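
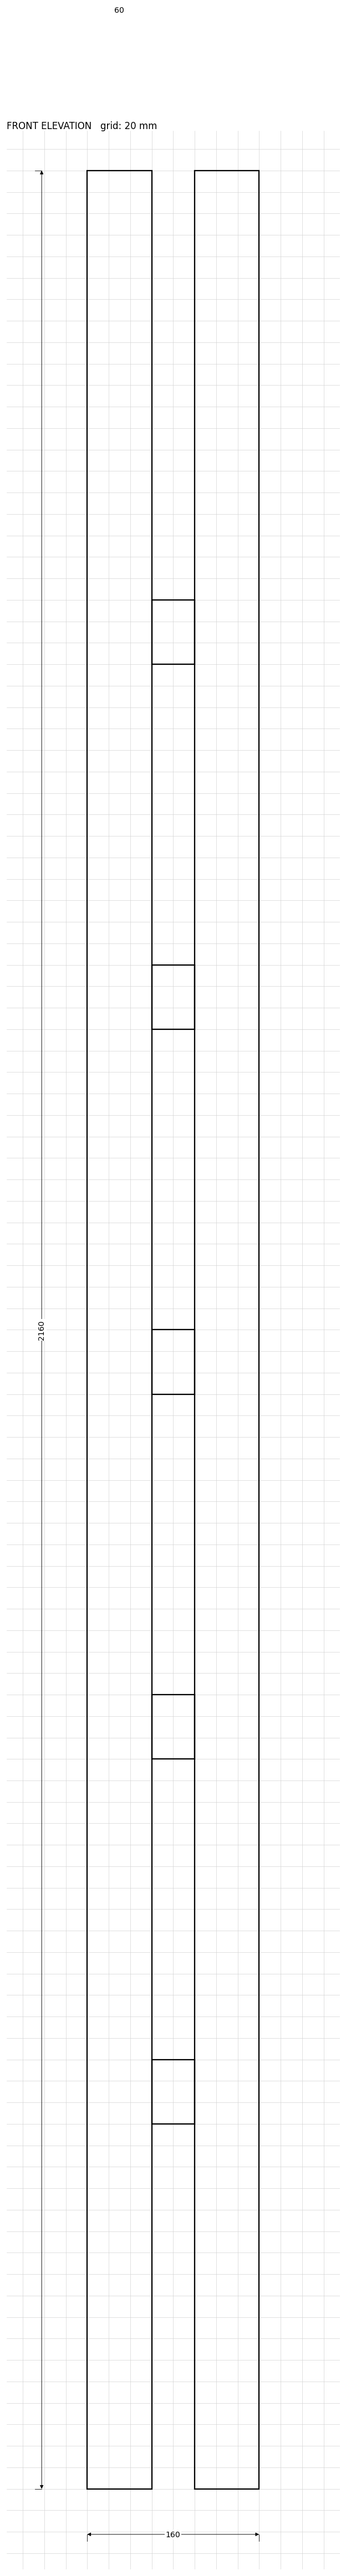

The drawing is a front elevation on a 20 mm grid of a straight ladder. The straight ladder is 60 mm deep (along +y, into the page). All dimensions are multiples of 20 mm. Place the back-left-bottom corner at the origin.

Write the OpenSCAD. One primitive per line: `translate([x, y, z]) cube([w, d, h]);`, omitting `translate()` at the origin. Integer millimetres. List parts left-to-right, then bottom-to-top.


cube([60, 60, 2160]);
translate([60, 0, 340]) cube([40, 60, 60]);
translate([60, 0, 680]) cube([40, 60, 60]);
translate([60, 0, 1020]) cube([40, 60, 60]);
translate([60, 0, 1360]) cube([40, 60, 60]);
translate([60, 0, 1700]) cube([40, 60, 60]);
translate([100, 0, 0]) cube([60, 60, 2160]);


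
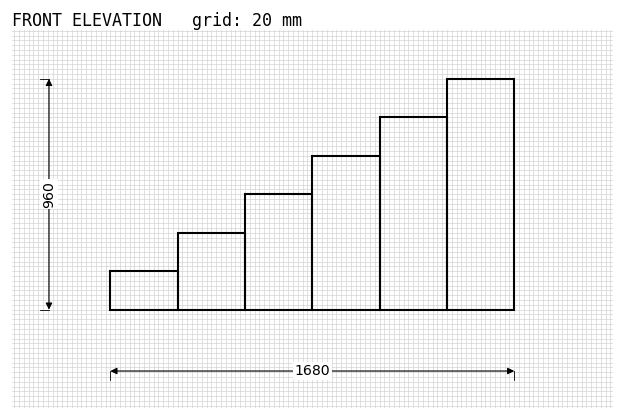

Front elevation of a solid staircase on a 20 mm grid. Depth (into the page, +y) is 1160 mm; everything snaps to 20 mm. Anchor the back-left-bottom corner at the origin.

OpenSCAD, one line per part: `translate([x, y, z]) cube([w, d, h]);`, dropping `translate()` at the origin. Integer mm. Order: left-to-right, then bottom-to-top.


cube([280, 1160, 160]);
translate([280, 0, 0]) cube([280, 1160, 320]);
translate([560, 0, 0]) cube([280, 1160, 480]);
translate([840, 0, 0]) cube([280, 1160, 640]);
translate([1120, 0, 0]) cube([280, 1160, 800]);
translate([1400, 0, 0]) cube([280, 1160, 960]);


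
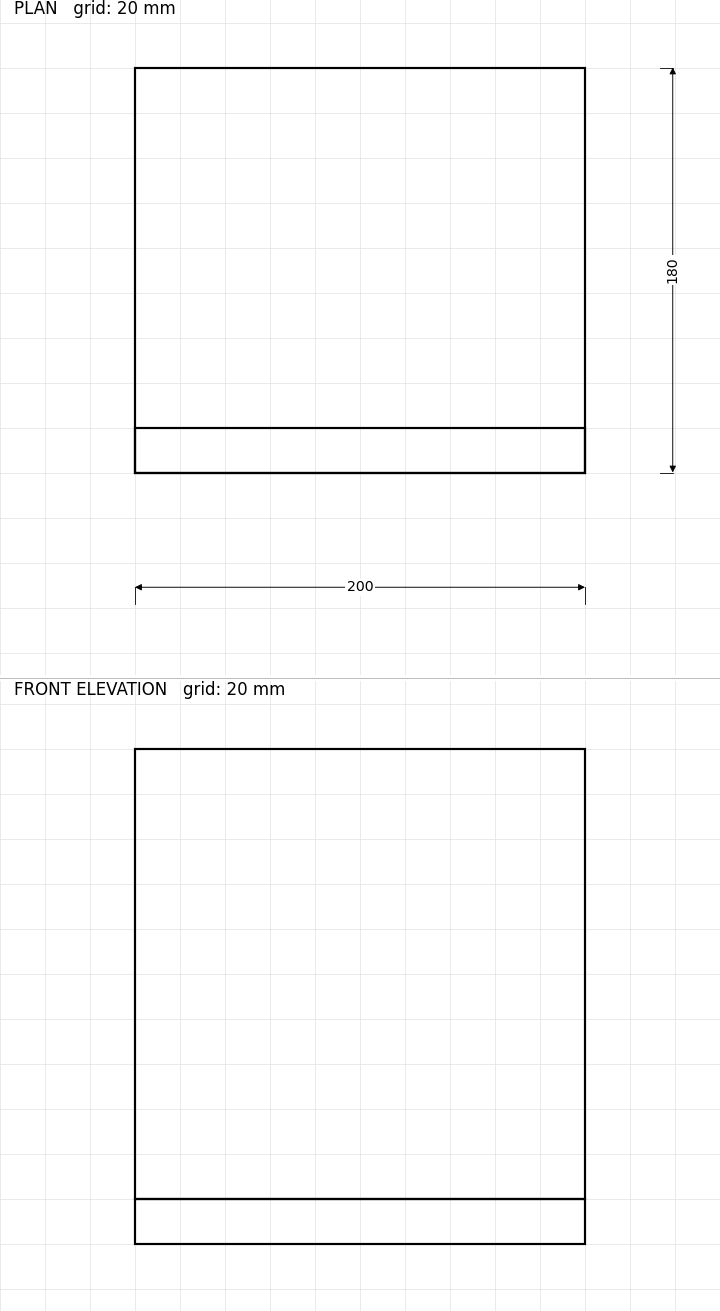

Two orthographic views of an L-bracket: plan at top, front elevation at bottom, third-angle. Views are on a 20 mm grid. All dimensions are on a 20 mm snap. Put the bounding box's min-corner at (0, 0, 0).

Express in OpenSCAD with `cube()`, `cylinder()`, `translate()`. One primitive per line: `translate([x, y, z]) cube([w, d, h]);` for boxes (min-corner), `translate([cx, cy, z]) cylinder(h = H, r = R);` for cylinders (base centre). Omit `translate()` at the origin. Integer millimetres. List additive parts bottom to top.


cube([200, 180, 20]);
translate([0, 0, 20]) cube([200, 20, 200]);


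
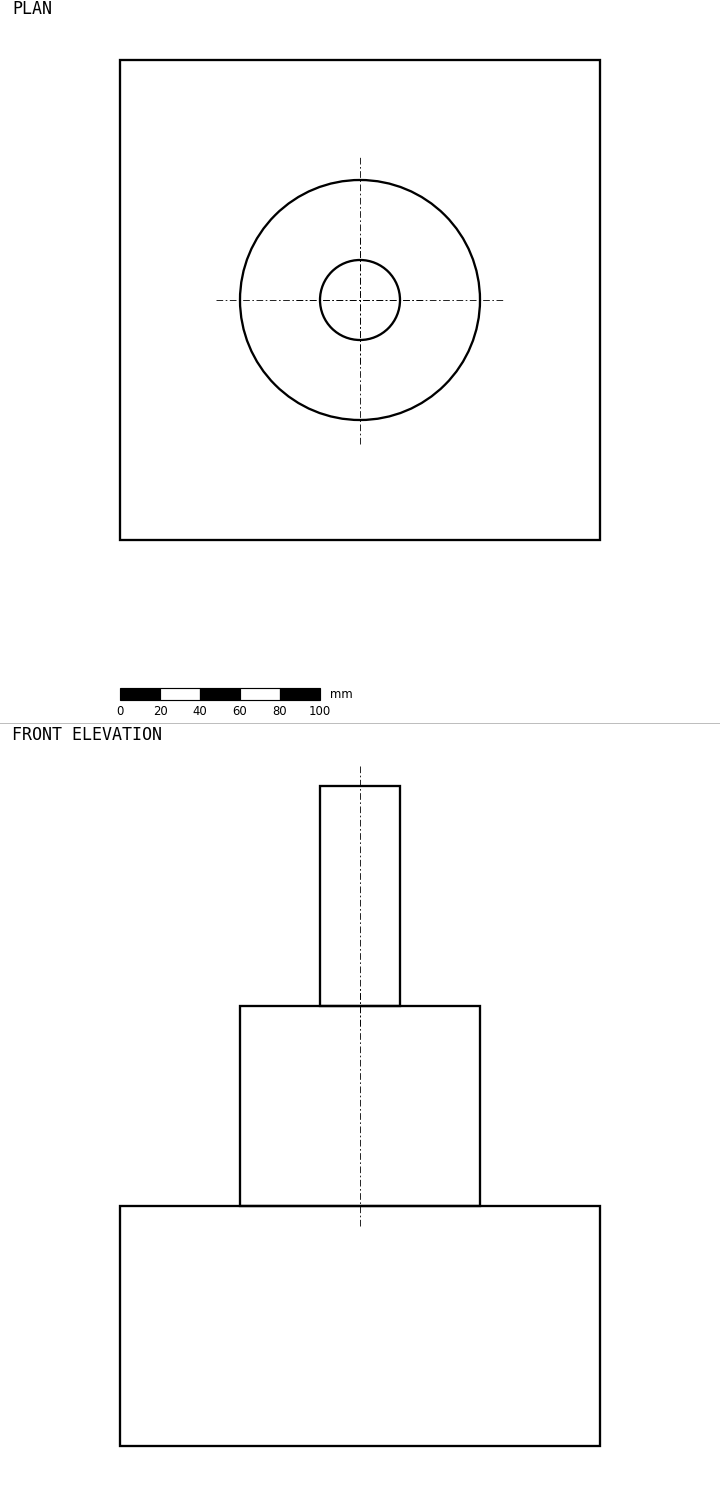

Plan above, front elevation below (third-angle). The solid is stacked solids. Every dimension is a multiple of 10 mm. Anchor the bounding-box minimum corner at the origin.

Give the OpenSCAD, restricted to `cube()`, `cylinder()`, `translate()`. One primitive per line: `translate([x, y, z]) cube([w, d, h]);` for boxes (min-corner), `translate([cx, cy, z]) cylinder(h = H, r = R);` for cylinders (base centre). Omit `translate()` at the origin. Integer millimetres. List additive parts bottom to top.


cube([240, 240, 120]);
translate([120, 120, 120]) cylinder(h = 100, r = 60);
translate([120, 120, 220]) cylinder(h = 110, r = 20);


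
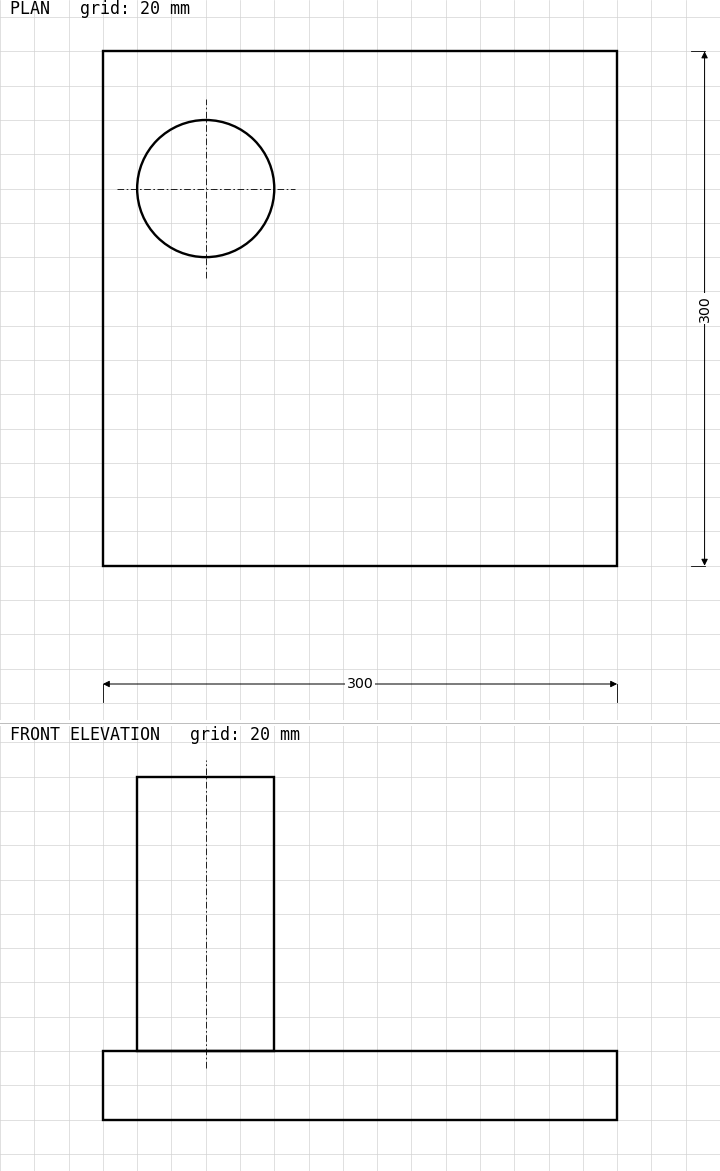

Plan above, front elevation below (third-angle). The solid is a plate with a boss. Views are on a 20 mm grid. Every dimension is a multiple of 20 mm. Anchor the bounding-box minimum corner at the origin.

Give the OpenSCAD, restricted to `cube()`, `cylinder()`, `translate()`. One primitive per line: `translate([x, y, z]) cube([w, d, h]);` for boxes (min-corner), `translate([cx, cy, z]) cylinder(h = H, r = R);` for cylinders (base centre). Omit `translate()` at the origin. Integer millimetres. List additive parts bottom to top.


cube([300, 300, 40]);
translate([60, 220, 40]) cylinder(h = 160, r = 40);


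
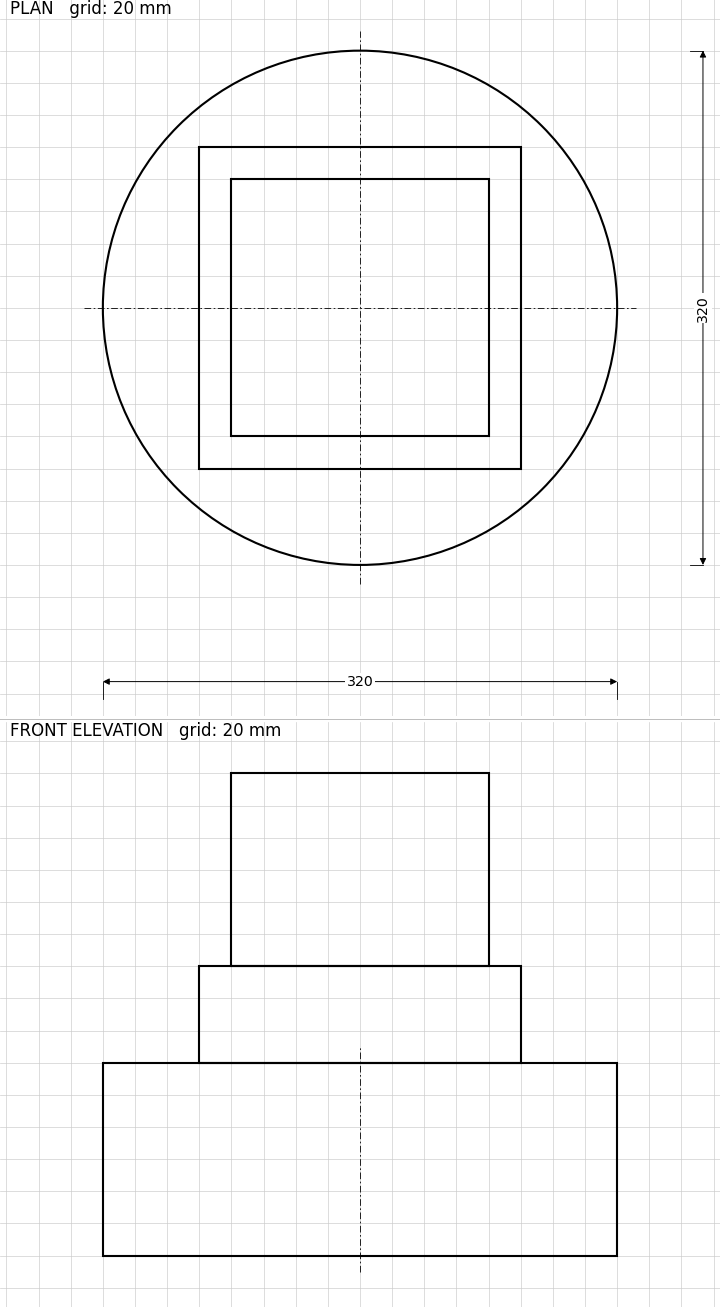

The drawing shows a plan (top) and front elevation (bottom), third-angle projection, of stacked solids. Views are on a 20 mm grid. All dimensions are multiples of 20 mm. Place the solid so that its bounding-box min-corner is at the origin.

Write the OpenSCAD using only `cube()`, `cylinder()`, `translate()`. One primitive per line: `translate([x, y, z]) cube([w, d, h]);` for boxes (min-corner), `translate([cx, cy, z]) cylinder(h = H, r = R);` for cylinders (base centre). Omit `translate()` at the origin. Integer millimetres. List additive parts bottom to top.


translate([160, 160, 0]) cylinder(h = 120, r = 160);
translate([60, 60, 120]) cube([200, 200, 60]);
translate([80, 80, 180]) cube([160, 160, 120]);


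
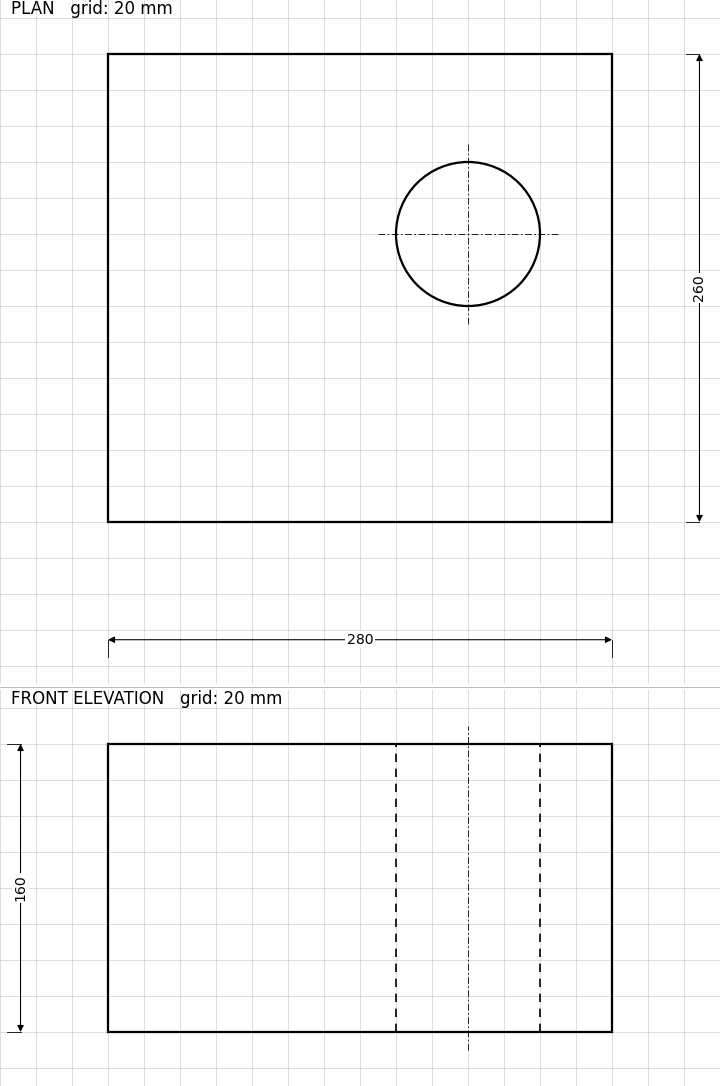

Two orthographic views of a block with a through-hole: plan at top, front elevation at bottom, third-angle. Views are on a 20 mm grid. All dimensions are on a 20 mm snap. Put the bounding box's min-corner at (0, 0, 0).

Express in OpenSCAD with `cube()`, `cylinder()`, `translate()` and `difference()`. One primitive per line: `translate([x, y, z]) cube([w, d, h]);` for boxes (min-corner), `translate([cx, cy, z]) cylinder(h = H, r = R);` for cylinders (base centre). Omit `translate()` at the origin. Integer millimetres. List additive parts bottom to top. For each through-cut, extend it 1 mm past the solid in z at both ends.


difference() {
  cube([280, 260, 160]);
  translate([200, 160, -1]) cylinder(h = 162, r = 40);
}


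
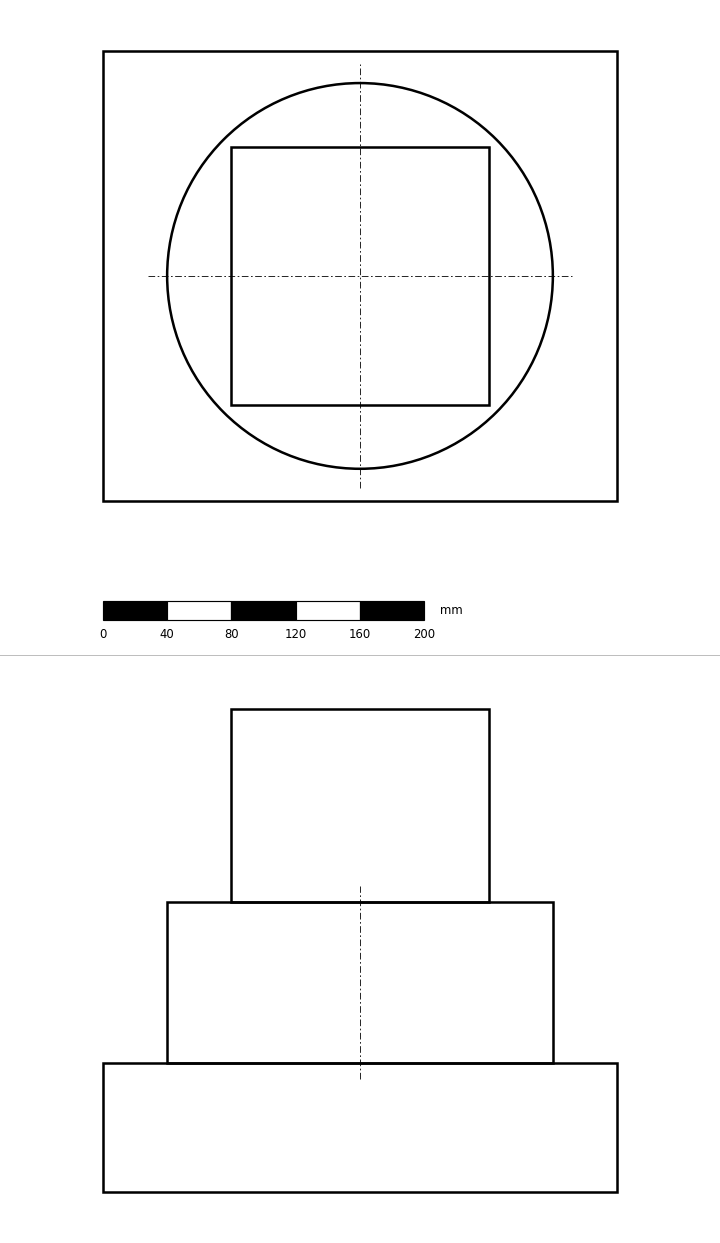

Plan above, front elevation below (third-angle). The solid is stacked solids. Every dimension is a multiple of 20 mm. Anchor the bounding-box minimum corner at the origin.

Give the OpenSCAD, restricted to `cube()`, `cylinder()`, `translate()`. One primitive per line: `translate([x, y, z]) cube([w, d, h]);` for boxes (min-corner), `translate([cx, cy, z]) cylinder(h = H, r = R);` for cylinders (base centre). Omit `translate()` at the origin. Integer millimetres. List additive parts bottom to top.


cube([320, 280, 80]);
translate([160, 140, 80]) cylinder(h = 100, r = 120);
translate([80, 60, 180]) cube([160, 160, 120]);


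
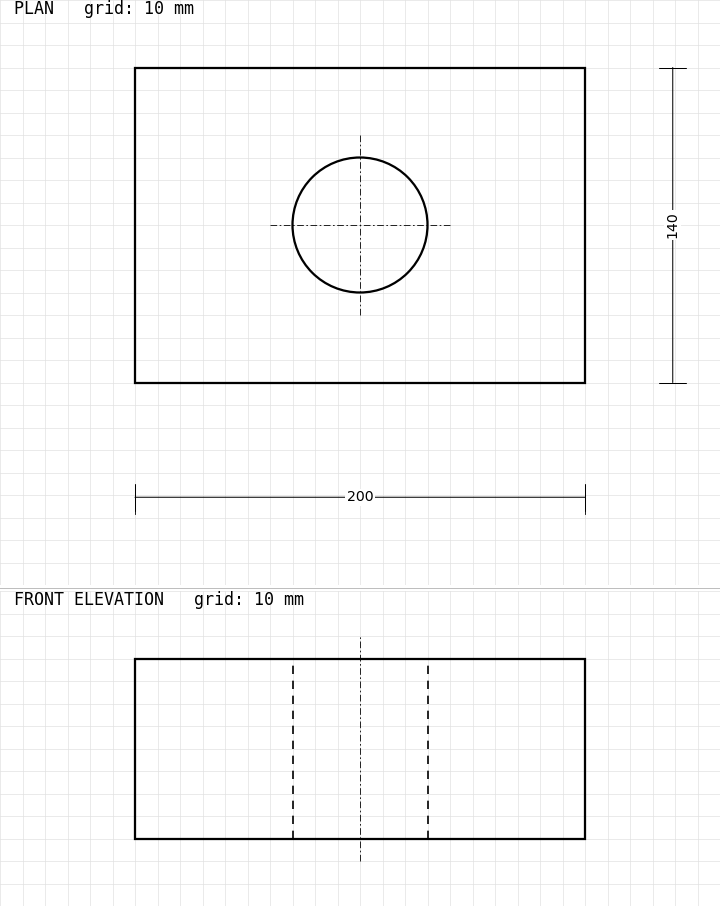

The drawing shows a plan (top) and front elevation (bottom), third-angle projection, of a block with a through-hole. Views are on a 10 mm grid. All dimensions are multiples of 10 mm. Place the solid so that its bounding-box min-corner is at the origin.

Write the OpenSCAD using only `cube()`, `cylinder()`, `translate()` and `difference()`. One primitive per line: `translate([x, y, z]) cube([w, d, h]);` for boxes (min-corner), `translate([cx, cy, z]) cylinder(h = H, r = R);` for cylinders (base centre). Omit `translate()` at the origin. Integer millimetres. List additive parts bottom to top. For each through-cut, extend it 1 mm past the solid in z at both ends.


difference() {
  cube([200, 140, 80]);
  translate([100, 70, -1]) cylinder(h = 82, r = 30);
}


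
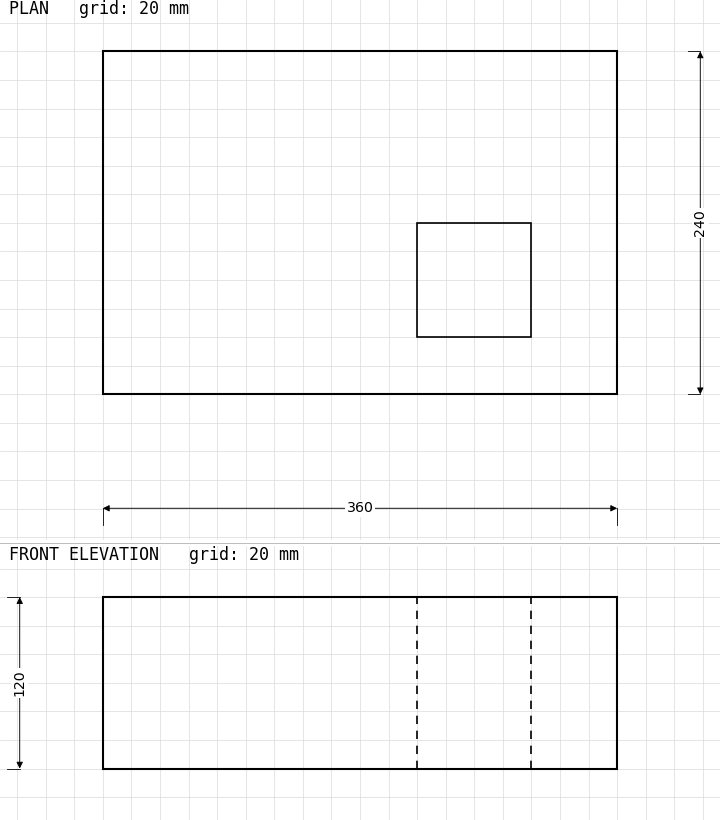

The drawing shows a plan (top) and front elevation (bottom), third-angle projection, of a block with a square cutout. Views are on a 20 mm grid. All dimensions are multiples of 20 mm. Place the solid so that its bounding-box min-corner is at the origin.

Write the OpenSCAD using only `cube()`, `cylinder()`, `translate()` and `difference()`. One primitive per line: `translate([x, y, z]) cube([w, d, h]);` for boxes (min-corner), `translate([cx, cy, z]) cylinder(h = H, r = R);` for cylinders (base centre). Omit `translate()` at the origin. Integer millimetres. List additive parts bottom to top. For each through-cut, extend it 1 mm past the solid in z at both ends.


difference() {
  cube([360, 240, 120]);
  translate([220, 40, -1]) cube([80, 80, 122]);
}


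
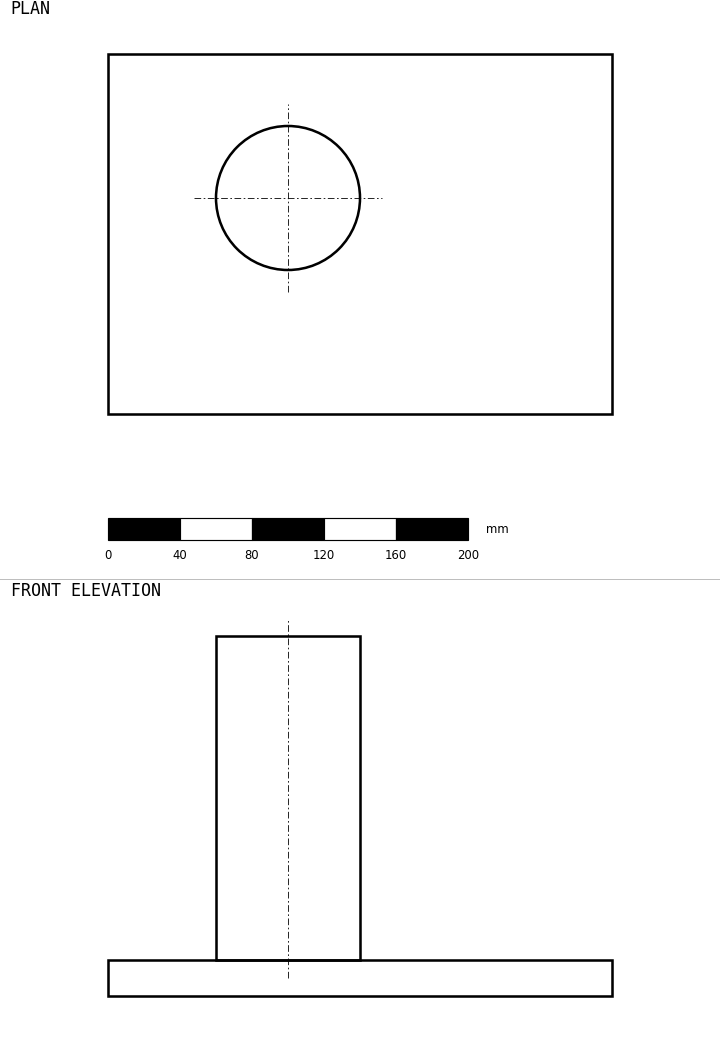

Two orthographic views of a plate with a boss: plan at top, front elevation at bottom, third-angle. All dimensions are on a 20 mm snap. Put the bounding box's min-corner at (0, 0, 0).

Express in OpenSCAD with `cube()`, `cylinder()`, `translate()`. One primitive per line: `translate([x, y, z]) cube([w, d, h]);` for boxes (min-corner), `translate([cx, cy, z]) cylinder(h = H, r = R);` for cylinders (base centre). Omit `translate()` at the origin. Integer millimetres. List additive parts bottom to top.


cube([280, 200, 20]);
translate([100, 120, 20]) cylinder(h = 180, r = 40);


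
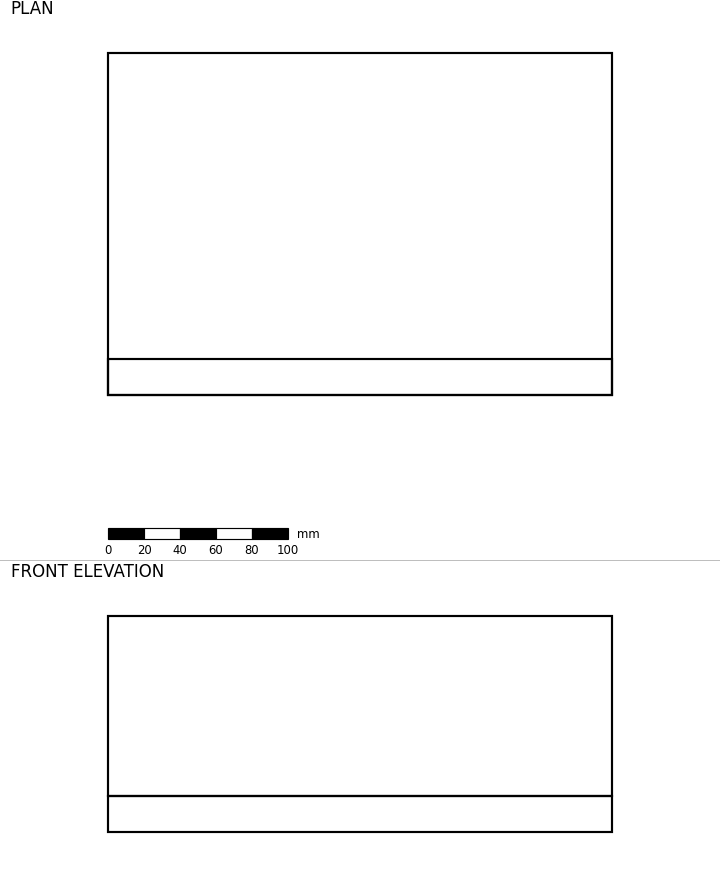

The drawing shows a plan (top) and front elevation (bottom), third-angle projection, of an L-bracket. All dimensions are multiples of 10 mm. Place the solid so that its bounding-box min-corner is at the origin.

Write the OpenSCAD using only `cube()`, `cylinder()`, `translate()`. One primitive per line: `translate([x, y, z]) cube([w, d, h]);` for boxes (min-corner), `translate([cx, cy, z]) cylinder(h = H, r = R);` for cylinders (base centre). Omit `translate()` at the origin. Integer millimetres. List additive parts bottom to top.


cube([280, 190, 20]);
translate([0, 0, 20]) cube([280, 20, 100]);


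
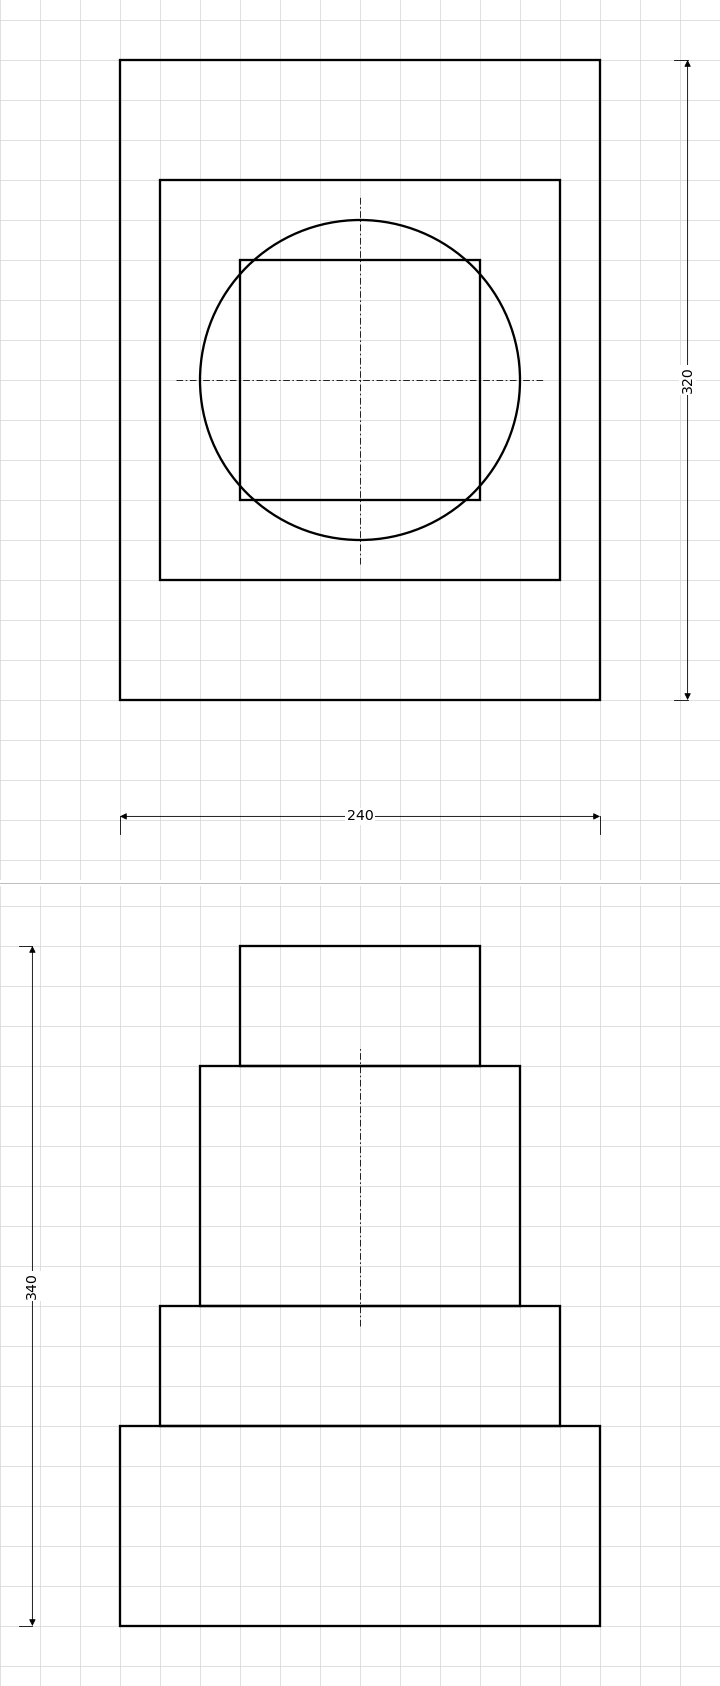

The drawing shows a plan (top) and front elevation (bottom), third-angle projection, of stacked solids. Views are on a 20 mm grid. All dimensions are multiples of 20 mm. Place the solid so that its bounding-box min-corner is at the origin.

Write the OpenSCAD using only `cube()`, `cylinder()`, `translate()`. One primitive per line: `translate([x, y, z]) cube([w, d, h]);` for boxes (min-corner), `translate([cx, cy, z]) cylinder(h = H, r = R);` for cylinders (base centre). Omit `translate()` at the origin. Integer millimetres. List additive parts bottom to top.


cube([240, 320, 100]);
translate([20, 60, 100]) cube([200, 200, 60]);
translate([120, 160, 160]) cylinder(h = 120, r = 80);
translate([60, 100, 280]) cube([120, 120, 60]);


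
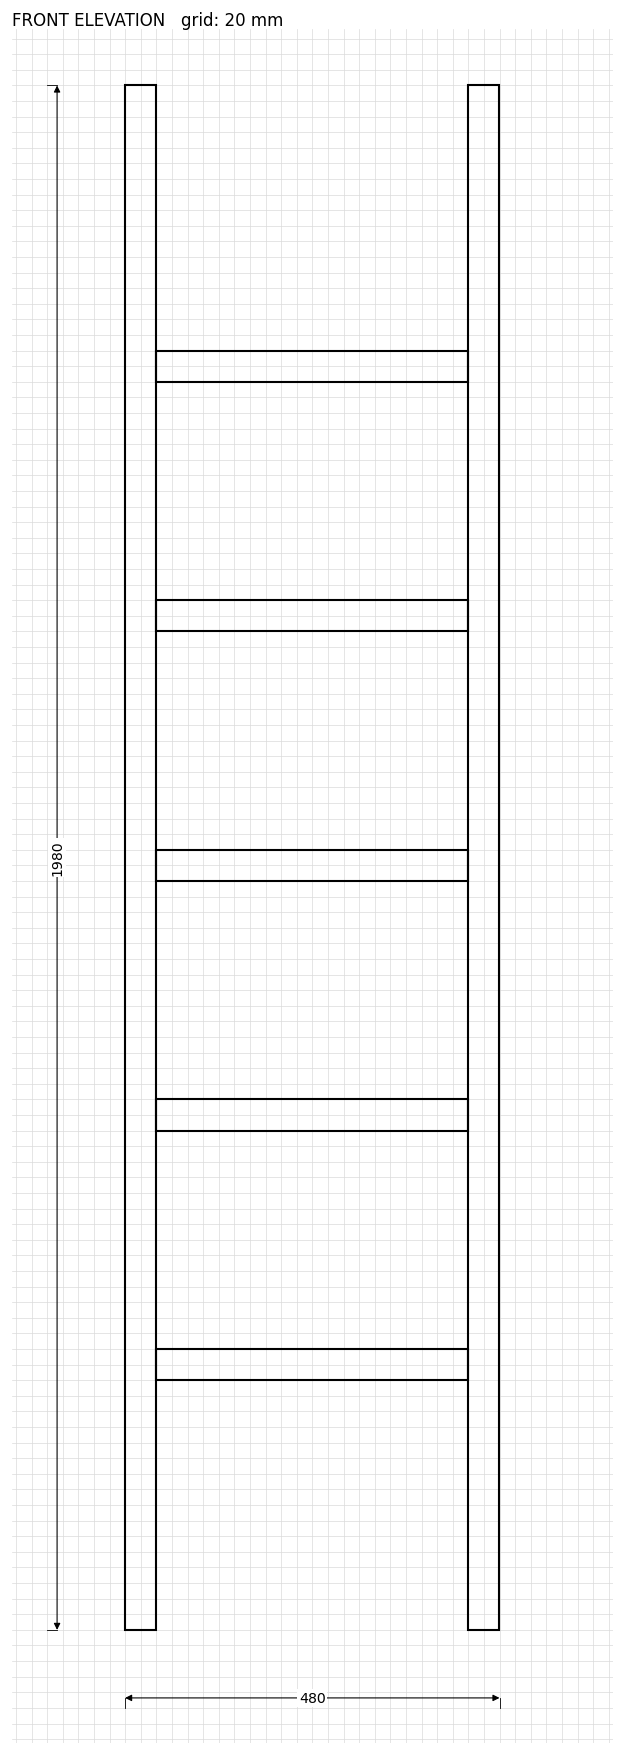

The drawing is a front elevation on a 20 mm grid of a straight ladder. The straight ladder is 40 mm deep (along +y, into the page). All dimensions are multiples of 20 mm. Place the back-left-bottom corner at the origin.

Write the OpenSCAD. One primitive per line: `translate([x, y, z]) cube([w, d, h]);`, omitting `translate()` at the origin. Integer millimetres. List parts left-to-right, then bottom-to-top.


cube([40, 40, 1980]);
translate([40, 0, 320]) cube([400, 40, 40]);
translate([40, 0, 640]) cube([400, 40, 40]);
translate([40, 0, 960]) cube([400, 40, 40]);
translate([40, 0, 1280]) cube([400, 40, 40]);
translate([40, 0, 1600]) cube([400, 40, 40]);
translate([440, 0, 0]) cube([40, 40, 1980]);


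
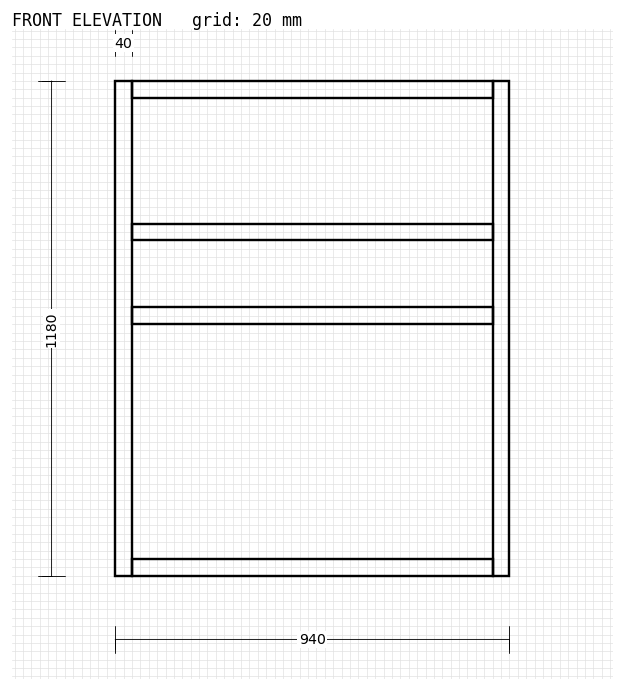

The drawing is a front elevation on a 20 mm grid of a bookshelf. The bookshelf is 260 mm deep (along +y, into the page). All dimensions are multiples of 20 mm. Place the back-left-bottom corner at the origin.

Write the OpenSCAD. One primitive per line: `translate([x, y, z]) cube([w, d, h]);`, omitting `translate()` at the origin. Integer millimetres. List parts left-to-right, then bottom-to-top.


cube([40, 260, 1180]);
translate([40, 0, 0]) cube([860, 260, 40]);
translate([40, 0, 600]) cube([860, 260, 40]);
translate([40, 0, 800]) cube([860, 260, 40]);
translate([40, 0, 1140]) cube([860, 260, 40]);
translate([900, 0, 0]) cube([40, 260, 1180]);


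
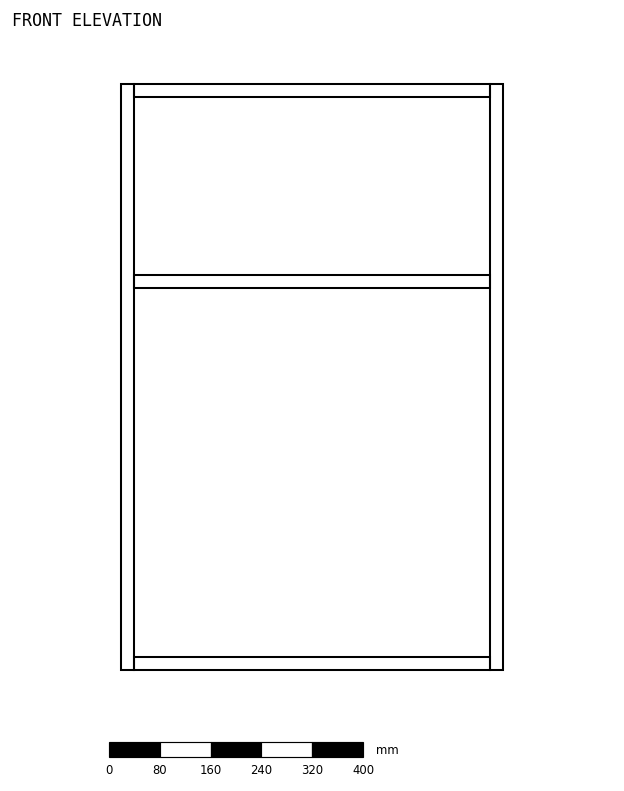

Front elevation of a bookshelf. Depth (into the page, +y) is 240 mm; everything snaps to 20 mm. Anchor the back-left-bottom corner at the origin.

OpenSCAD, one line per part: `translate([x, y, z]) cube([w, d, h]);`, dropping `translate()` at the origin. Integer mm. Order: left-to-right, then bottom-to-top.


cube([20, 240, 920]);
translate([20, 0, 0]) cube([560, 240, 20]);
translate([20, 0, 600]) cube([560, 240, 20]);
translate([20, 0, 900]) cube([560, 240, 20]);
translate([580, 0, 0]) cube([20, 240, 920]);


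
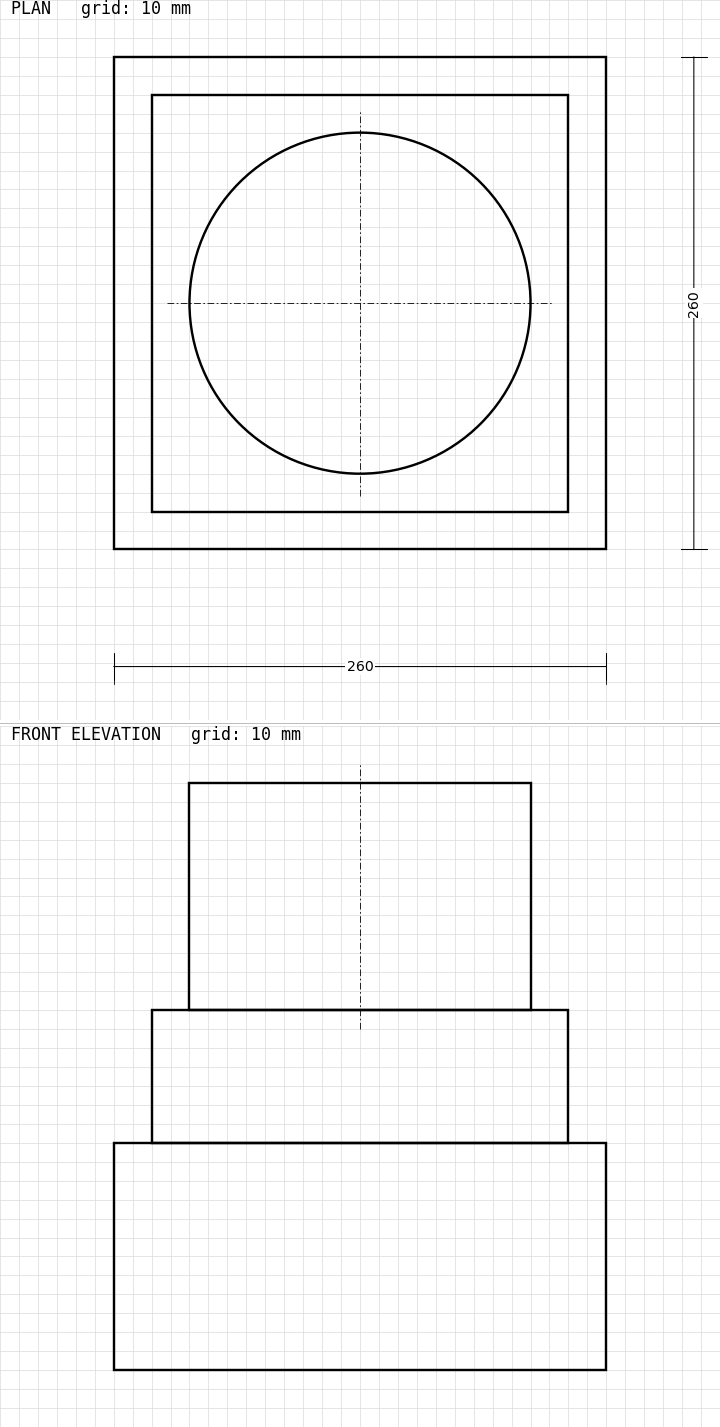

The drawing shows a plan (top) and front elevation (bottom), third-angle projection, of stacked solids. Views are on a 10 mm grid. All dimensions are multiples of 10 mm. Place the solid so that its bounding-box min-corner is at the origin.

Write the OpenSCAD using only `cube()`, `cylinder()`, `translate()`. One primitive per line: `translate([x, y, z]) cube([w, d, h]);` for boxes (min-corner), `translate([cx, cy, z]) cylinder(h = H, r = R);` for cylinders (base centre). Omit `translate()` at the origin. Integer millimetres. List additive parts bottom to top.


cube([260, 260, 120]);
translate([20, 20, 120]) cube([220, 220, 70]);
translate([130, 130, 190]) cylinder(h = 120, r = 90);


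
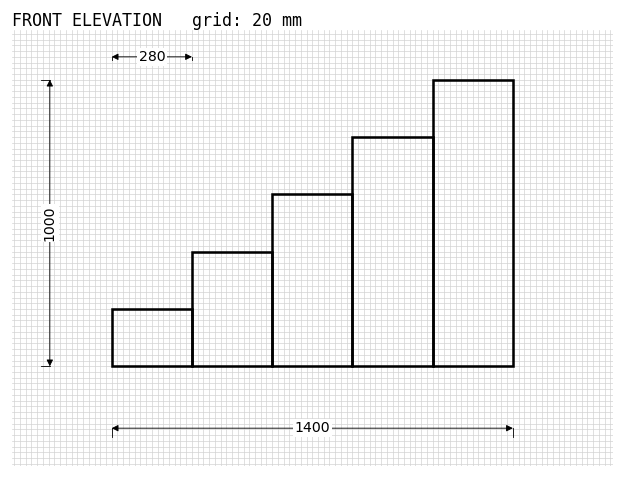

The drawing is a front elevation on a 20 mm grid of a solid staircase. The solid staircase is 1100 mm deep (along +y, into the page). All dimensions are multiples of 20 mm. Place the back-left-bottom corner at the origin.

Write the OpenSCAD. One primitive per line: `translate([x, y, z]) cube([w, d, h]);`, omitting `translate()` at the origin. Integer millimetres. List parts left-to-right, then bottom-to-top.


cube([280, 1100, 200]);
translate([280, 0, 0]) cube([280, 1100, 400]);
translate([560, 0, 0]) cube([280, 1100, 600]);
translate([840, 0, 0]) cube([280, 1100, 800]);
translate([1120, 0, 0]) cube([280, 1100, 1000]);


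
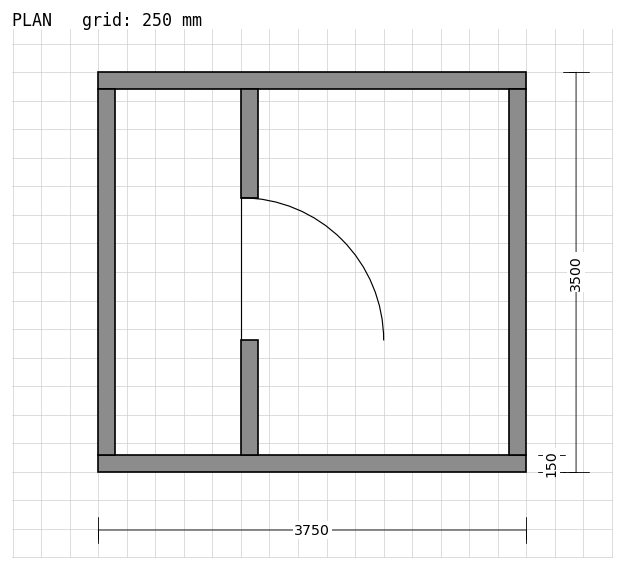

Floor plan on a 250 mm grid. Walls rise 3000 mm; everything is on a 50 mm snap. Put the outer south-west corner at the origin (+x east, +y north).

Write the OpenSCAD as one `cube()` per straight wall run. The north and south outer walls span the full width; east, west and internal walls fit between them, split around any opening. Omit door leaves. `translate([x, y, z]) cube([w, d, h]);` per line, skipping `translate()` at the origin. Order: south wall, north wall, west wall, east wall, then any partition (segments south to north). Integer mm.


cube([3750, 150, 3000]);
translate([0, 3350, 0]) cube([3750, 150, 3000]);
translate([0, 150, 0]) cube([150, 3200, 3000]);
translate([3600, 150, 0]) cube([150, 3200, 3000]);
translate([1250, 150, 0]) cube([150, 1000, 3000]);
translate([1250, 2400, 0]) cube([150, 950, 3000]);


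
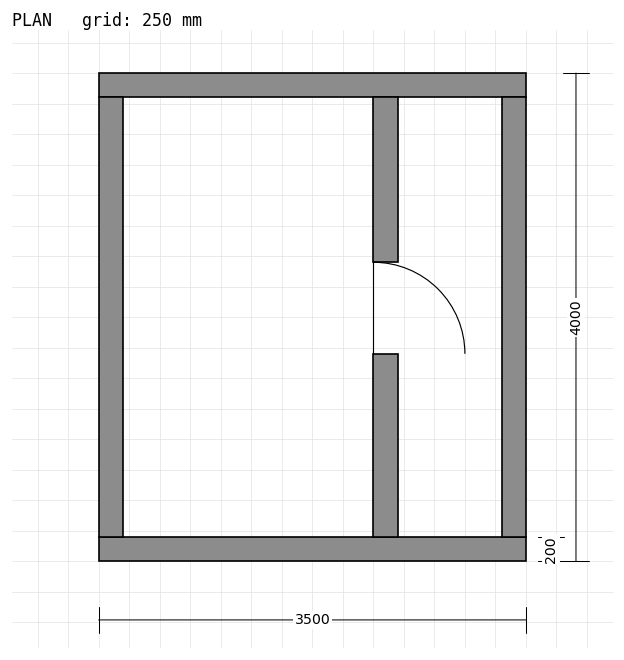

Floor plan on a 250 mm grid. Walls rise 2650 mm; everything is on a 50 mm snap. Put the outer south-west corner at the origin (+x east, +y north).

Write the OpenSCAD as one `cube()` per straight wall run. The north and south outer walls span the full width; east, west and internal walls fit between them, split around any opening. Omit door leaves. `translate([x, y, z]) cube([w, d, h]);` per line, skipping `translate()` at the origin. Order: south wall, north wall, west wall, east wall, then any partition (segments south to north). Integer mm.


cube([3500, 200, 2650]);
translate([0, 3800, 0]) cube([3500, 200, 2650]);
translate([0, 200, 0]) cube([200, 3600, 2650]);
translate([3300, 200, 0]) cube([200, 3600, 2650]);
translate([2250, 200, 0]) cube([200, 1500, 2650]);
translate([2250, 2450, 0]) cube([200, 1350, 2650]);


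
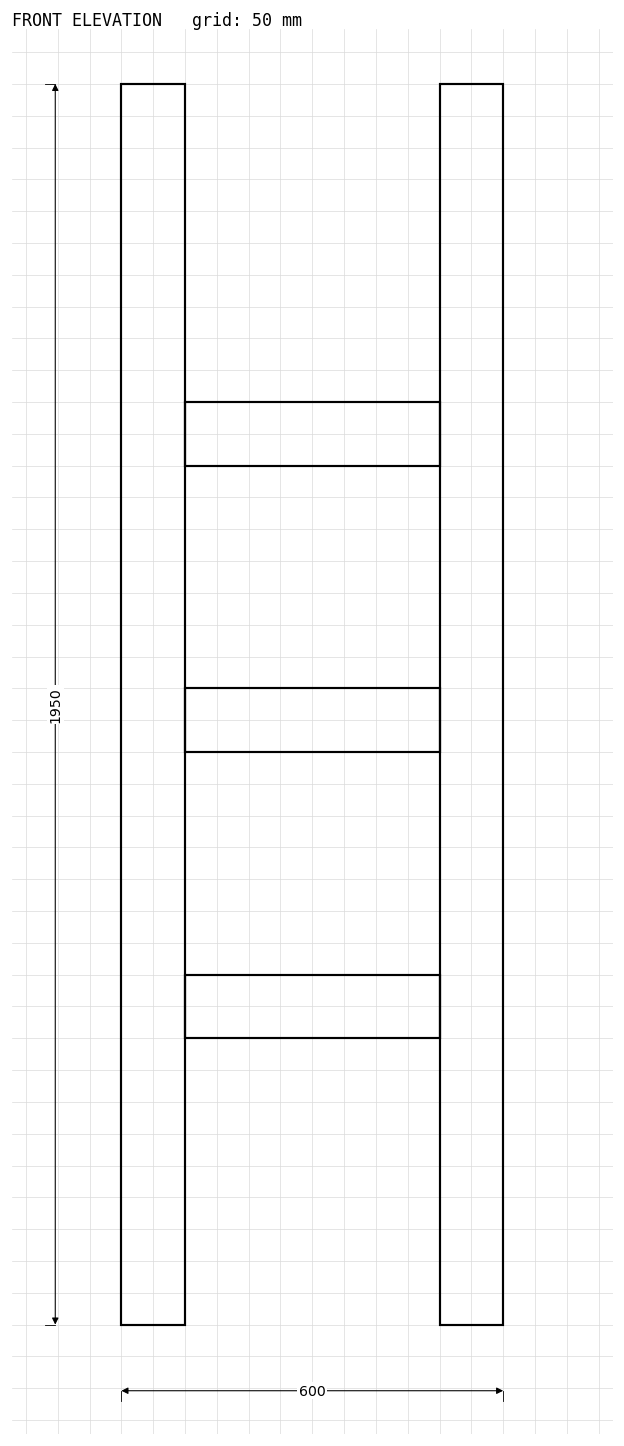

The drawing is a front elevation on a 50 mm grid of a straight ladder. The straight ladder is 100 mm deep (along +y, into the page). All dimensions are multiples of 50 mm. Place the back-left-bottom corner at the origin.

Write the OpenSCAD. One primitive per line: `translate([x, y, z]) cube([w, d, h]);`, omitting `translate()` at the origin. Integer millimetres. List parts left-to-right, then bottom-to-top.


cube([100, 100, 1950]);
translate([100, 0, 450]) cube([400, 100, 100]);
translate([100, 0, 900]) cube([400, 100, 100]);
translate([100, 0, 1350]) cube([400, 100, 100]);
translate([500, 0, 0]) cube([100, 100, 1950]);


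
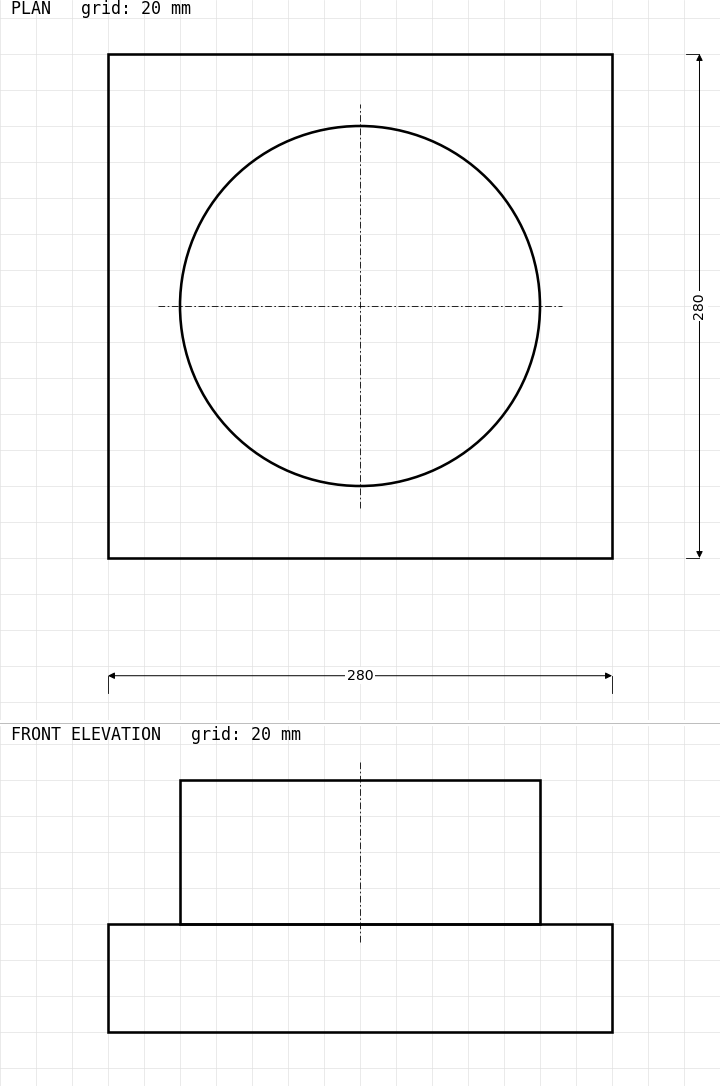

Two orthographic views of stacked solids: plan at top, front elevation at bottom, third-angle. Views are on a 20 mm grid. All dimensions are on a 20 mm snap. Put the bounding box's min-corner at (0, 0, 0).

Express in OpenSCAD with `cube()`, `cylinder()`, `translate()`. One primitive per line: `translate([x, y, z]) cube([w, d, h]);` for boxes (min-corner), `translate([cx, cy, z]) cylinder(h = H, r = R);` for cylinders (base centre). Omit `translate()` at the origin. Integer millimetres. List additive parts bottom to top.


cube([280, 280, 60]);
translate([140, 140, 60]) cylinder(h = 80, r = 100);


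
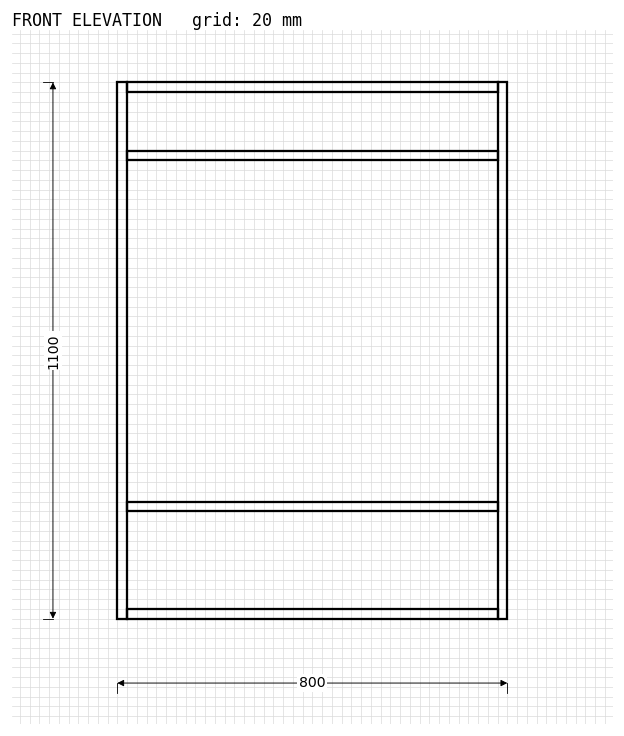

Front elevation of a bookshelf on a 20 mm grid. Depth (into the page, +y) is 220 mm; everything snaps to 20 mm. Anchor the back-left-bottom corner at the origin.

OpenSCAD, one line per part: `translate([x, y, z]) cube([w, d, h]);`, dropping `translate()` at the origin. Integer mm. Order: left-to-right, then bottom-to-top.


cube([20, 220, 1100]);
translate([20, 0, 0]) cube([760, 220, 20]);
translate([20, 0, 220]) cube([760, 220, 20]);
translate([20, 0, 940]) cube([760, 220, 20]);
translate([20, 0, 1080]) cube([760, 220, 20]);
translate([780, 0, 0]) cube([20, 220, 1100]);


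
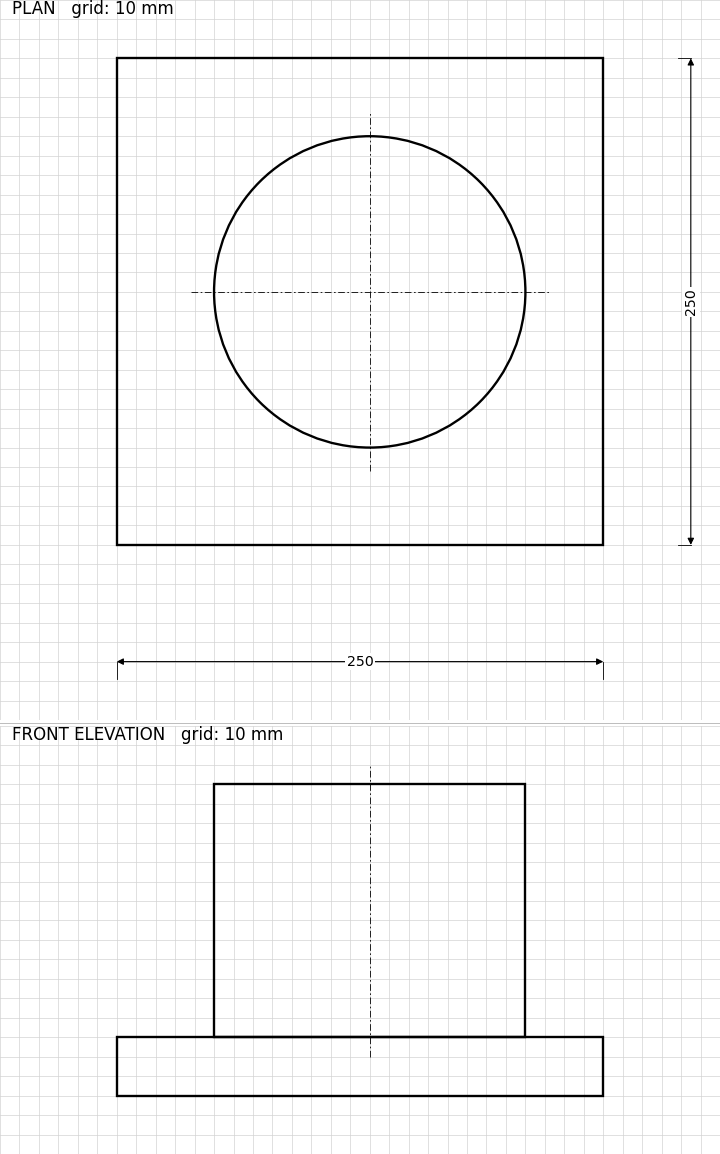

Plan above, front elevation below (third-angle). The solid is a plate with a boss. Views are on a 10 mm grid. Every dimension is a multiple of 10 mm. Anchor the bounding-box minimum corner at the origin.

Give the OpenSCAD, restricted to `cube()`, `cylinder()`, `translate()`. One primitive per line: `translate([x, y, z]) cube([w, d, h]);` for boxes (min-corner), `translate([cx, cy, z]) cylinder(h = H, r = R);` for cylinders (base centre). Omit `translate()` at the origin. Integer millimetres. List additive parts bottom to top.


cube([250, 250, 30]);
translate([130, 130, 30]) cylinder(h = 130, r = 80);


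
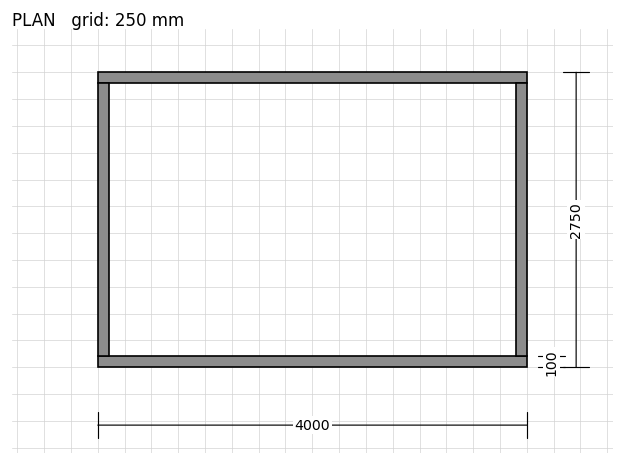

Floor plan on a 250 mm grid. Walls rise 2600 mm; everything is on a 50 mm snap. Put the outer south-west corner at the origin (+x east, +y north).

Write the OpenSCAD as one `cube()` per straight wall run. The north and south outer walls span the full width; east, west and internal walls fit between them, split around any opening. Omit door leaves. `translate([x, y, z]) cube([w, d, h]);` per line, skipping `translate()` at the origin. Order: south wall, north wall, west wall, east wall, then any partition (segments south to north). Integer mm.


cube([4000, 100, 2600]);
translate([0, 2650, 0]) cube([4000, 100, 2600]);
translate([0, 100, 0]) cube([100, 2550, 2600]);
translate([3900, 100, 0]) cube([100, 2550, 2600]);


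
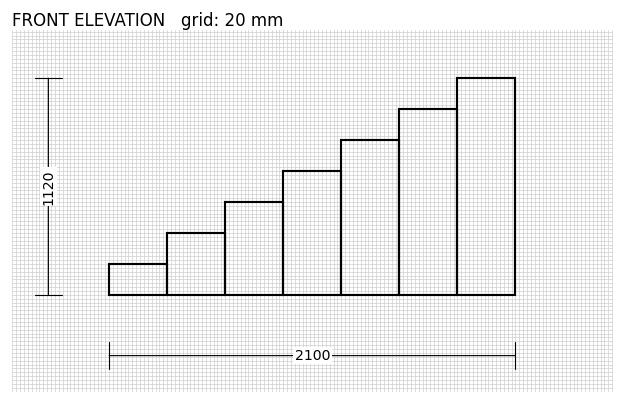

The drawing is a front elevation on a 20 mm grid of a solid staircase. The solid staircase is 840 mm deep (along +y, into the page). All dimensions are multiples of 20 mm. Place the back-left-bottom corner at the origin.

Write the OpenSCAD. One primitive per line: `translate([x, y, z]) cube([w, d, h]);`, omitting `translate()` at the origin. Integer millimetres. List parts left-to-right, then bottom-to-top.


cube([300, 840, 160]);
translate([300, 0, 0]) cube([300, 840, 320]);
translate([600, 0, 0]) cube([300, 840, 480]);
translate([900, 0, 0]) cube([300, 840, 640]);
translate([1200, 0, 0]) cube([300, 840, 800]);
translate([1500, 0, 0]) cube([300, 840, 960]);
translate([1800, 0, 0]) cube([300, 840, 1120]);


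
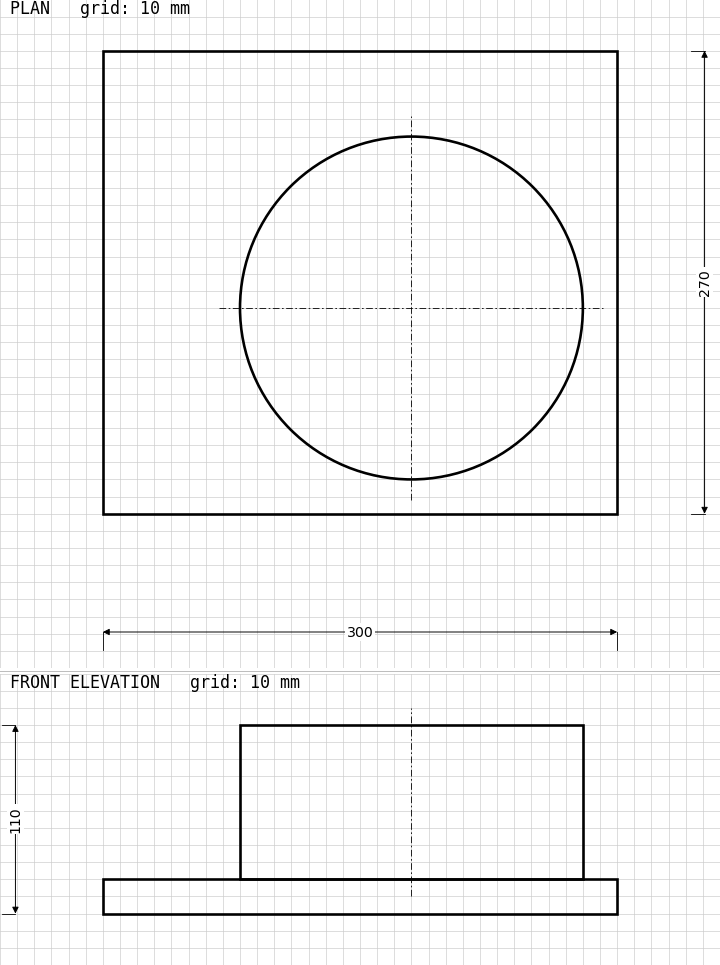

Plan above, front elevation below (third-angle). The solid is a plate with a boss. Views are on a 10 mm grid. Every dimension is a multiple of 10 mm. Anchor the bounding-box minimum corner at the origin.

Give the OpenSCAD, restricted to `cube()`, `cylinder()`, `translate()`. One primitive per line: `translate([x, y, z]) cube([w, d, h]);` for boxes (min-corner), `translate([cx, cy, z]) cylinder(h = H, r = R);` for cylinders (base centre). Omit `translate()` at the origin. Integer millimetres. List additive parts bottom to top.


cube([300, 270, 20]);
translate([180, 120, 20]) cylinder(h = 90, r = 100);


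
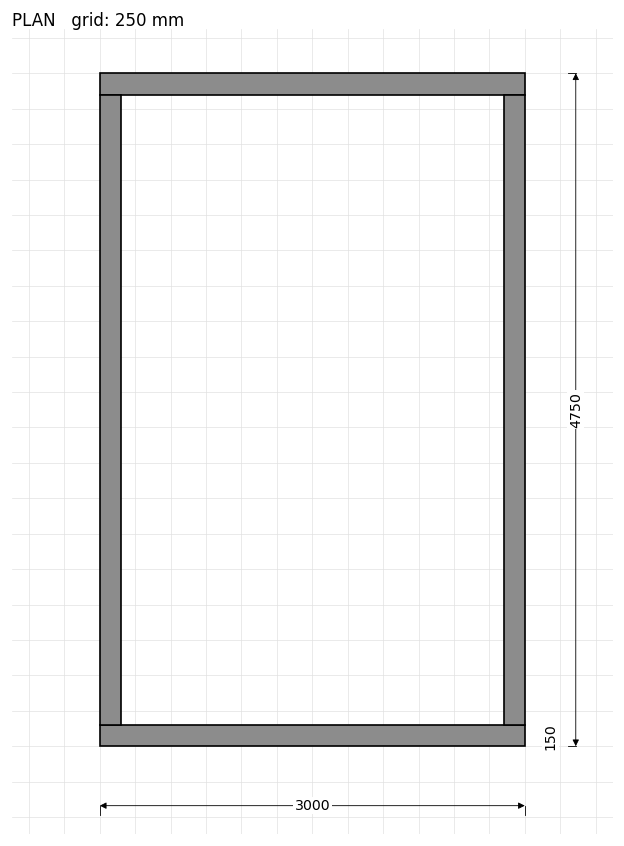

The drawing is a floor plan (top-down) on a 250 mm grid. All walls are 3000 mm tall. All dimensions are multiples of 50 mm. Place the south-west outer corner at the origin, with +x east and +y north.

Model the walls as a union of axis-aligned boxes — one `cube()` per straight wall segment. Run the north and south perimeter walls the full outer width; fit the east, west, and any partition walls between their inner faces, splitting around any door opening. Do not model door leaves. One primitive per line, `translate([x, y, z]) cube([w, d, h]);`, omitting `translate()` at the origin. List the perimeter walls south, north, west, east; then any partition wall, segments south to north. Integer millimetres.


cube([3000, 150, 3000]);
translate([0, 4600, 0]) cube([3000, 150, 3000]);
translate([0, 150, 0]) cube([150, 4450, 3000]);
translate([2850, 150, 0]) cube([150, 4450, 3000]);


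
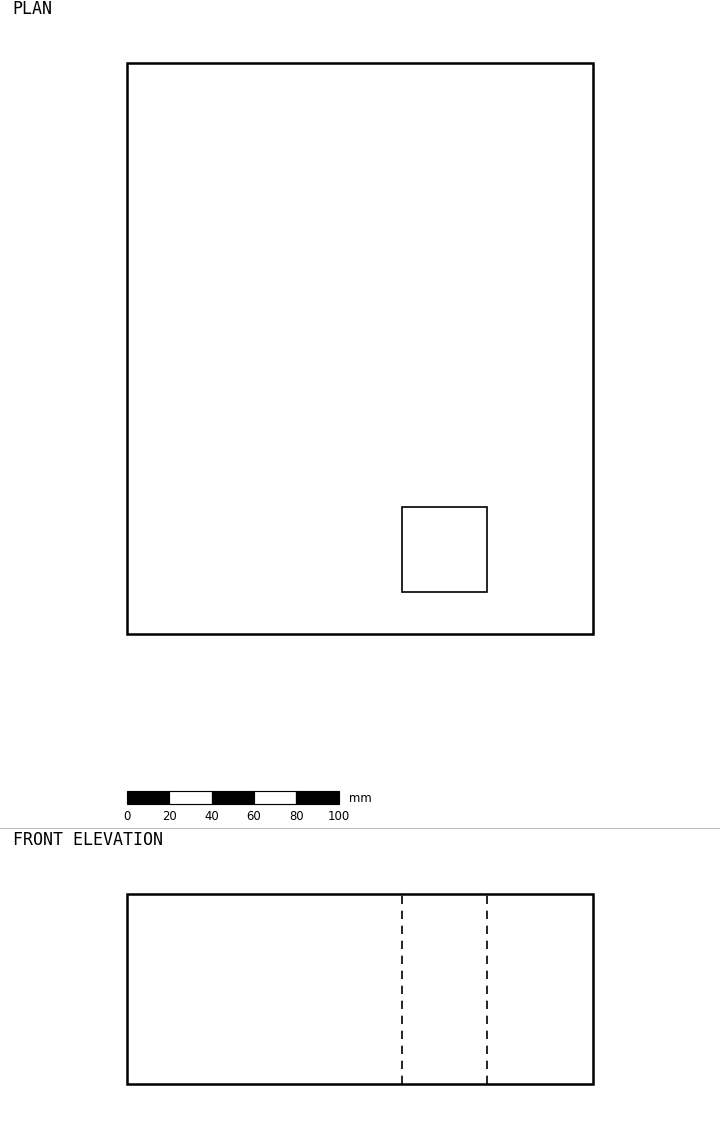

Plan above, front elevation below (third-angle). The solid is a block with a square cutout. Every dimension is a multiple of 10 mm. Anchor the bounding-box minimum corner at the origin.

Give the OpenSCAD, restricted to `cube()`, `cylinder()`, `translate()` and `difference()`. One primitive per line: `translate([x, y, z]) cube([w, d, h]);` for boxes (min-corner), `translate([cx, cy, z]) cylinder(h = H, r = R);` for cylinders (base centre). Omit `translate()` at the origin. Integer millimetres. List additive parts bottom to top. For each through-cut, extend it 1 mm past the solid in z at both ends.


difference() {
  cube([220, 270, 90]);
  translate([130, 20, -1]) cube([40, 40, 92]);
}


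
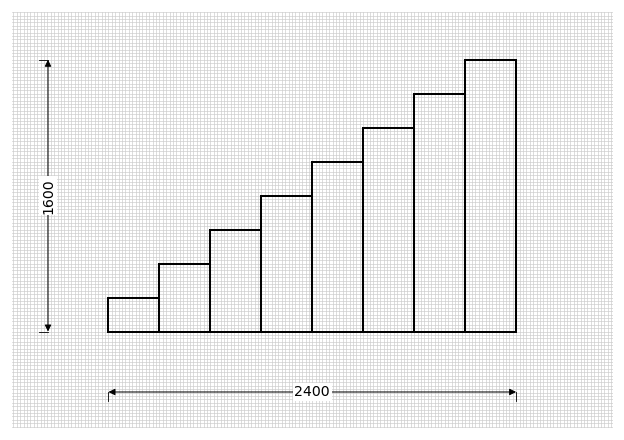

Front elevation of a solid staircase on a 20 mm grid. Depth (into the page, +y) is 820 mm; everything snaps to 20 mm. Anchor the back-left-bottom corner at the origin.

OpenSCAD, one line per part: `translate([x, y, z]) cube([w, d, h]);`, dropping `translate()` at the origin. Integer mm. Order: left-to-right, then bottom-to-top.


cube([300, 820, 200]);
translate([300, 0, 0]) cube([300, 820, 400]);
translate([600, 0, 0]) cube([300, 820, 600]);
translate([900, 0, 0]) cube([300, 820, 800]);
translate([1200, 0, 0]) cube([300, 820, 1000]);
translate([1500, 0, 0]) cube([300, 820, 1200]);
translate([1800, 0, 0]) cube([300, 820, 1400]);
translate([2100, 0, 0]) cube([300, 820, 1600]);


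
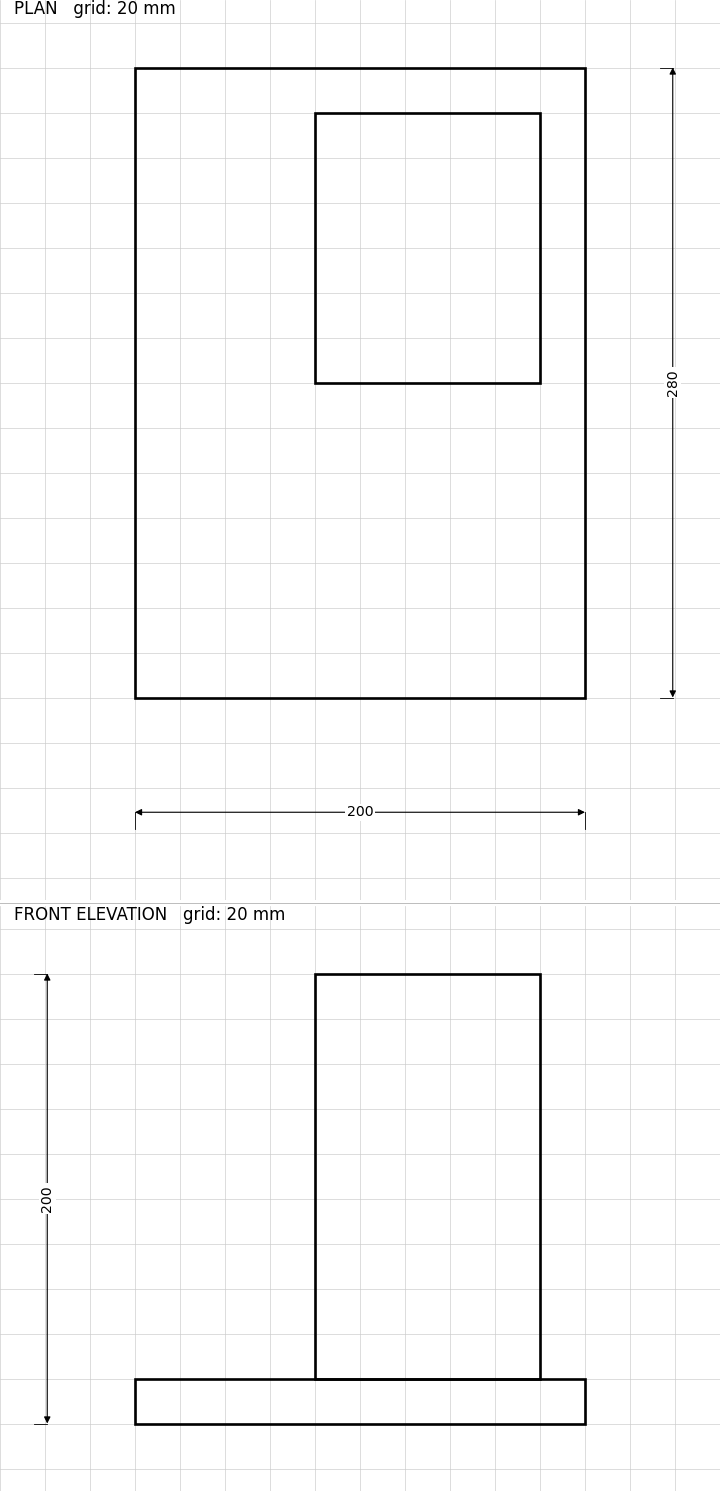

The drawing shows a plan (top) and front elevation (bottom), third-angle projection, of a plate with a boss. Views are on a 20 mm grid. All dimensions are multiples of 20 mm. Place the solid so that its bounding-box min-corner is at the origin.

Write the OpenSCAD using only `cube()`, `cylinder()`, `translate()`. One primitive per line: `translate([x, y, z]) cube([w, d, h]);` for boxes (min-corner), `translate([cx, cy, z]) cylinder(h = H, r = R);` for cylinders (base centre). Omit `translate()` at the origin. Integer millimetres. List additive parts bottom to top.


cube([200, 280, 20]);
translate([80, 140, 20]) cube([100, 120, 180]);


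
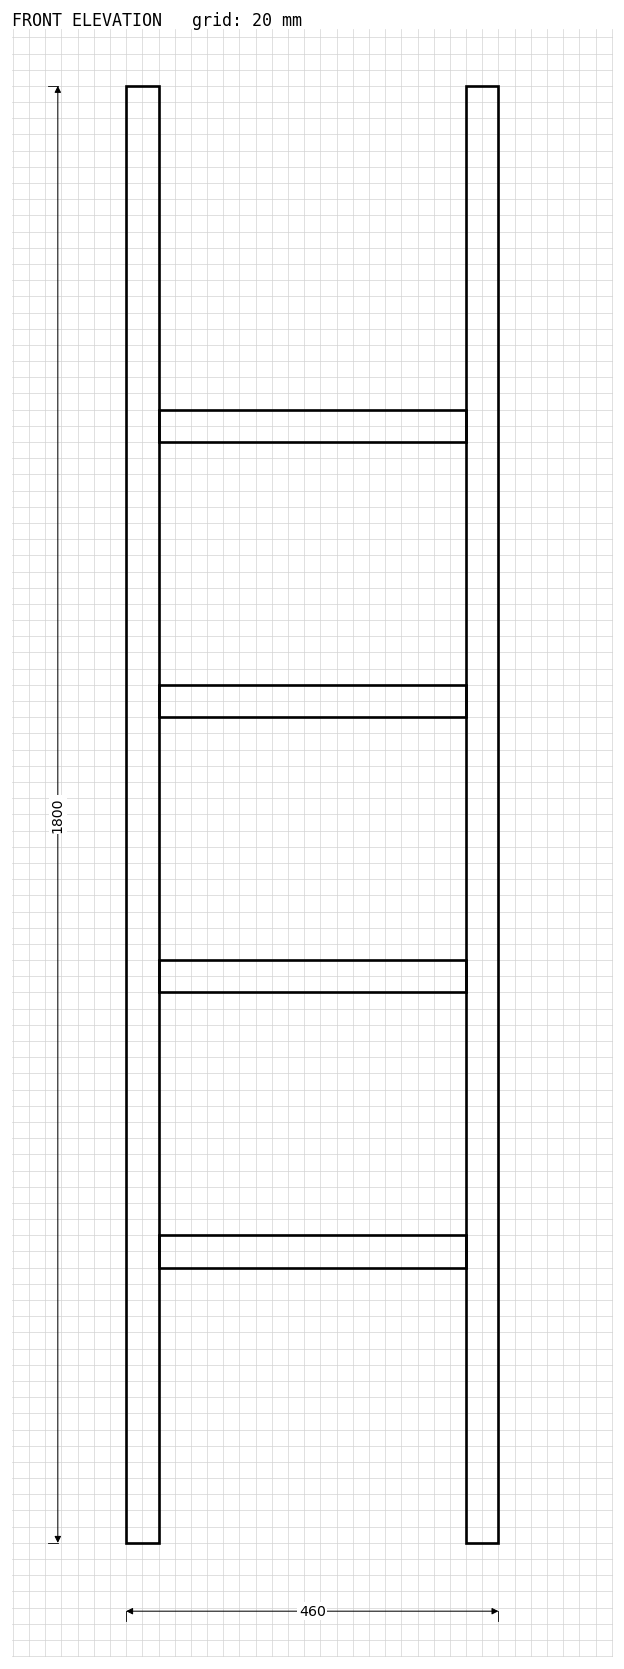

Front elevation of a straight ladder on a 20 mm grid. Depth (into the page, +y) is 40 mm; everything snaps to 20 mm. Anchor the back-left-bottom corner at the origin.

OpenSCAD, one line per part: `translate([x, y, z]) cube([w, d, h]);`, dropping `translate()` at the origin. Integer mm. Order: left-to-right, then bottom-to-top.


cube([40, 40, 1800]);
translate([40, 0, 340]) cube([380, 40, 40]);
translate([40, 0, 680]) cube([380, 40, 40]);
translate([40, 0, 1020]) cube([380, 40, 40]);
translate([40, 0, 1360]) cube([380, 40, 40]);
translate([420, 0, 0]) cube([40, 40, 1800]);


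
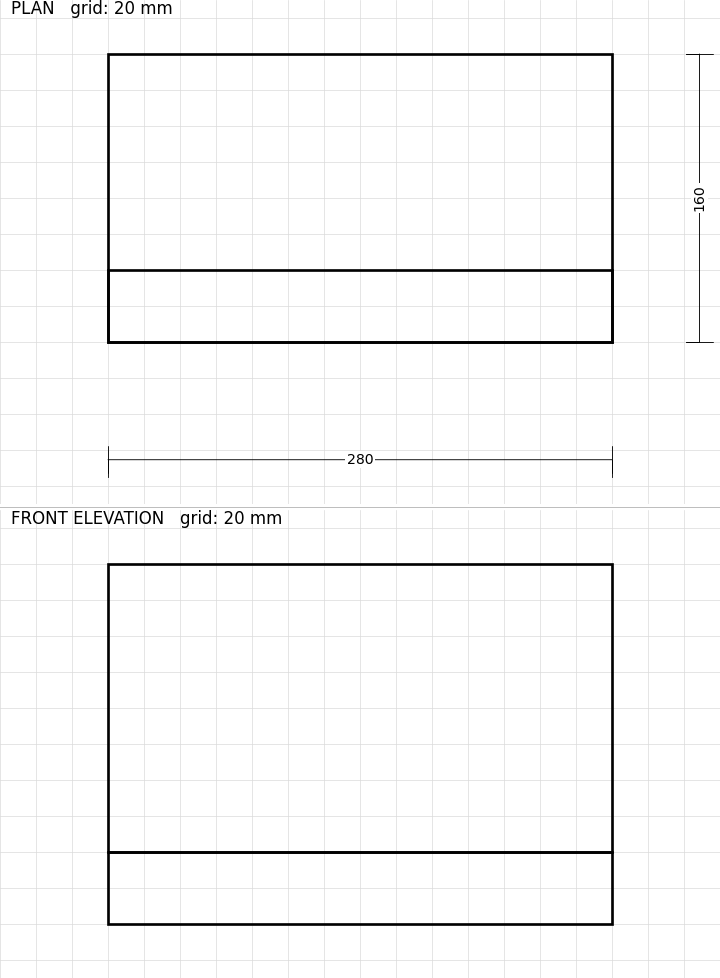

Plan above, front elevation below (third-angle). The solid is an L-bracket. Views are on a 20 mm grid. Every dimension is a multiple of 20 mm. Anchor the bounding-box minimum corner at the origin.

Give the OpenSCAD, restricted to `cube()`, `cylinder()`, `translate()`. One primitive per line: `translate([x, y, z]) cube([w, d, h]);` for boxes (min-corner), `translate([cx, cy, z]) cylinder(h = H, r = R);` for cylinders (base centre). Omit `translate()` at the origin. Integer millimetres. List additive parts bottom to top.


cube([280, 160, 40]);
translate([0, 0, 40]) cube([280, 40, 160]);
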